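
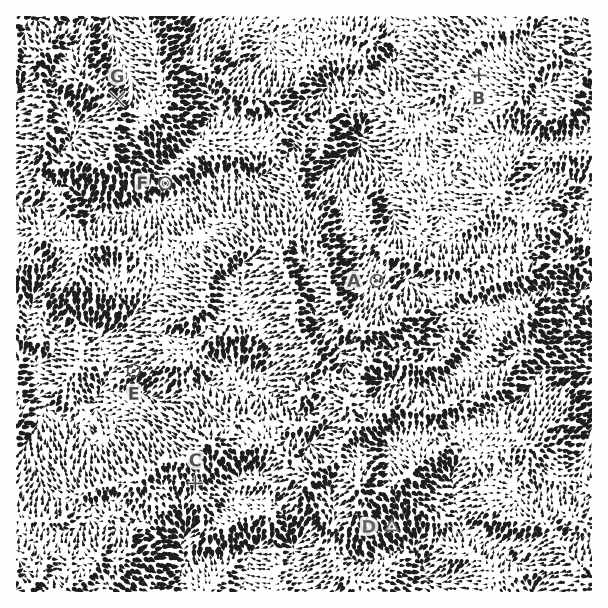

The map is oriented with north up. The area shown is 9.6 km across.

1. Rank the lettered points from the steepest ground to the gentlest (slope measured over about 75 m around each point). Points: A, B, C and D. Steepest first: D C A B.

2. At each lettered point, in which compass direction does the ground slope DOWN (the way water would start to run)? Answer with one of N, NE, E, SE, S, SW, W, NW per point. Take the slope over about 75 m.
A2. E SW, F S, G NE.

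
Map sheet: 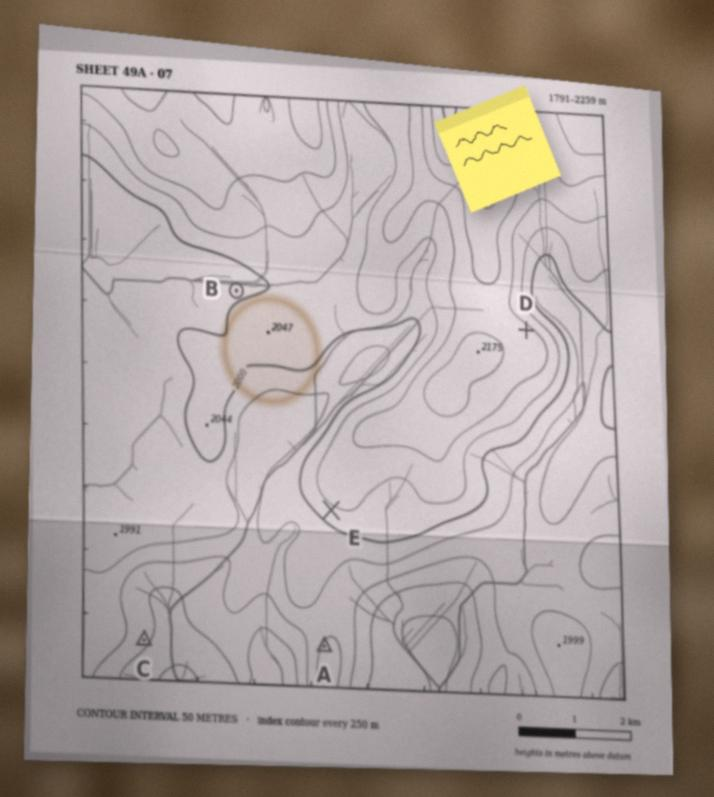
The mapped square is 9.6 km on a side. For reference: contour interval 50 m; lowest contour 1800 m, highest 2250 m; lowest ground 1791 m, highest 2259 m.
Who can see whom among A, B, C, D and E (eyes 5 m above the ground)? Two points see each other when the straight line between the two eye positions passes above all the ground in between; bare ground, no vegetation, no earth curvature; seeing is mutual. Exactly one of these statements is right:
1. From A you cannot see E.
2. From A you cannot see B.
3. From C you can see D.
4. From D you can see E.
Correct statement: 2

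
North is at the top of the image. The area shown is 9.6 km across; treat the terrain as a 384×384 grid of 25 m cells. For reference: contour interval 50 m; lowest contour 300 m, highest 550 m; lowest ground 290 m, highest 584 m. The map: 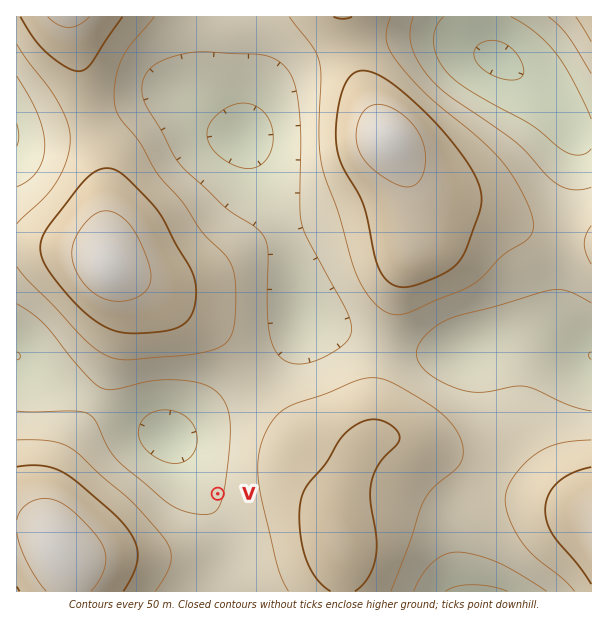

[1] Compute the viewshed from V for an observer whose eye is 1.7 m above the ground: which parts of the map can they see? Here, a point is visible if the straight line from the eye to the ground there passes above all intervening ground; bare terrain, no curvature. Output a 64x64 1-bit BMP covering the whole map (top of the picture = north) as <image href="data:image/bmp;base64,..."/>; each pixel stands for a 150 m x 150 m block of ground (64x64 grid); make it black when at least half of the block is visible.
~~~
<image width="64" height="64" href="data:image/bmp;base64,Qk0+AgAAAAAAAD4AAAAoAAAAQAAAAEAAAAABAAEAAAAAAAACAAATCwAAEwsAAAIAAAAAAAAA////AAAAAAAAAAAAAAAAAAAAAAAAAAAAAAAABgAAAAAAHwAPAAAAAAA/+A8AAAAAAH/8H4AAAAAA//wfgAAAAAH//D8AAAAAA//+fwAAAAAD///8AAAAAAf///gAAAAAB///+AAAAAAH//PwAAAAAAf/4/AAAAAAB//D8AAAAAAH/4PgAAAAAAP/h8AAAAAAAf/PgAAAAAAB//+AAAAAAAD//4AAAAAAAP//wAAAAAAAf//AAAAAAAB//8AAAAAAAH//wAAAAAAA///AAAAAAAD//4AAAAAAAP//gAAAAAAA//+AAAAAAAD//wAAAAAAAP/+AAAAAAAB//gAAAAAAAH/4AAAAAAAAf+AAAAAAAAA/gAAAAAAAAA8AAAAAAAAAAAAAAAAAAAAAAAAAAAAAAAAAAAAAAAAAAAAAAAAAAAAAAAAAAAAAAAAAAAAAAAAAAAAAAAAAAAAAAAAAAAAAAAAAAAAAAAAAAAAAAAAAAAAAAAAAAAAAAAAAAAAAAAAAAAAAA+AAAAAAAAAH8AAAAAAAAAfgAAAAAAAAB8AAAAAAAAAHAAAAAAAAAAYAAAAAAAAABAAAAAAAAAAAAAAAAAAAAAAAAAAAAAAAAAAAAAAAAAAAAAAAAAAAAAAAAAAAAAAAAAAAAAAAAAAAAAAAAAAAAAAAAAAAAAAAAAAAAAAAAAAAAAAAA=="/>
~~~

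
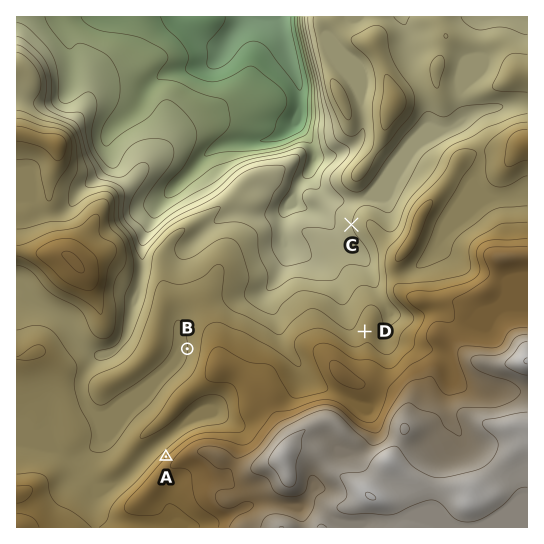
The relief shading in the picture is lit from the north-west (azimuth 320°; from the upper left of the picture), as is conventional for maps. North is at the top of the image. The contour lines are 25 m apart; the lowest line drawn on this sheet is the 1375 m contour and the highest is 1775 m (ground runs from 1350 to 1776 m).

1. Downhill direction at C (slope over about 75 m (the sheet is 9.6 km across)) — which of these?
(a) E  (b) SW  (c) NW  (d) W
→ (d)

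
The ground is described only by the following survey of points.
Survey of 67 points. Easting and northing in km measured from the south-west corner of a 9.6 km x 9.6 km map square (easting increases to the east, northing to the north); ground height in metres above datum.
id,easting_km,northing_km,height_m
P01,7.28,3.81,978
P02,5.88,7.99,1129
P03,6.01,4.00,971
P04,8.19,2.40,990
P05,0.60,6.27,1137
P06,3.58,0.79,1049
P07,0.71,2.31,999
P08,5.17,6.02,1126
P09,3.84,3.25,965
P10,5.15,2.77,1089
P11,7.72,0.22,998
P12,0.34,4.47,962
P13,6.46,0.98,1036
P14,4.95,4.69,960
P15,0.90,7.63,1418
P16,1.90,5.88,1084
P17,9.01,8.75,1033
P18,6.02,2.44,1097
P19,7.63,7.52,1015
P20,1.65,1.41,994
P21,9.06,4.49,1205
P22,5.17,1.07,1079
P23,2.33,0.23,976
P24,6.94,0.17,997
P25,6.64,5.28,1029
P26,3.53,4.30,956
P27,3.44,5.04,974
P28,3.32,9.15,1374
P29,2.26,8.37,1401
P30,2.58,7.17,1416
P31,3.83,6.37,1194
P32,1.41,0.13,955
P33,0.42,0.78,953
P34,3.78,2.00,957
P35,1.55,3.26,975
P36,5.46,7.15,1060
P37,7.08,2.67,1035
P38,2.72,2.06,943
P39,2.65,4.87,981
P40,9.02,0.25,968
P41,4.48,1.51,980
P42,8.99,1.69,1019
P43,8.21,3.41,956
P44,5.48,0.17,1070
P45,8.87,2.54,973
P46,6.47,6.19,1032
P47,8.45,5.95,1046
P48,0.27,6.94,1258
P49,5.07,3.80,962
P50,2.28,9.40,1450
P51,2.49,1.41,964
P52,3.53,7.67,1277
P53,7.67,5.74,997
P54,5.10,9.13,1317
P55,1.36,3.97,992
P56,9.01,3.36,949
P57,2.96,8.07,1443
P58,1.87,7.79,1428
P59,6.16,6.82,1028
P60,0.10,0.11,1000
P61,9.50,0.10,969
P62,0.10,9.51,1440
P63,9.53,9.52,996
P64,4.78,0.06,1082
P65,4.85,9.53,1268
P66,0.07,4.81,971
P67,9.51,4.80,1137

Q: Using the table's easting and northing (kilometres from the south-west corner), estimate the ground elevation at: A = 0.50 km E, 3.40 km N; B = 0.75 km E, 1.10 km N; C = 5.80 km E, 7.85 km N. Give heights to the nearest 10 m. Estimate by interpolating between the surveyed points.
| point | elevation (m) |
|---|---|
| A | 960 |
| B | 950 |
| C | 1150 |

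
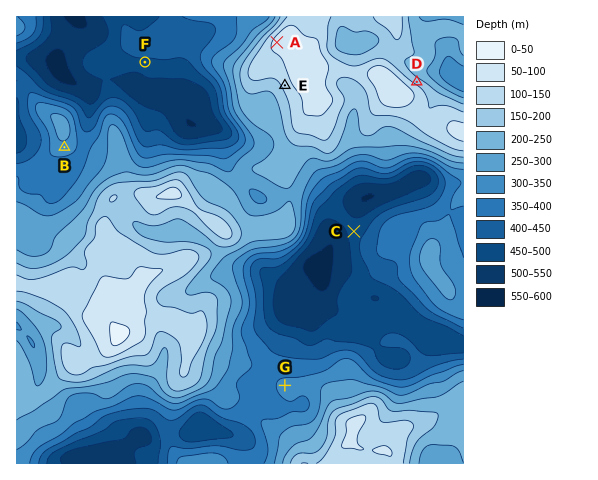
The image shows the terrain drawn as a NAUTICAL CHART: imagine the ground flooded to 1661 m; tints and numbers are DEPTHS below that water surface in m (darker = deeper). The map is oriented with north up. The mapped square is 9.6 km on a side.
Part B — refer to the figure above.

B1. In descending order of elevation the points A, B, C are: A B C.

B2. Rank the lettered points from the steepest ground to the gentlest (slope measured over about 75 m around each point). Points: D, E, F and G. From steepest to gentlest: D E F G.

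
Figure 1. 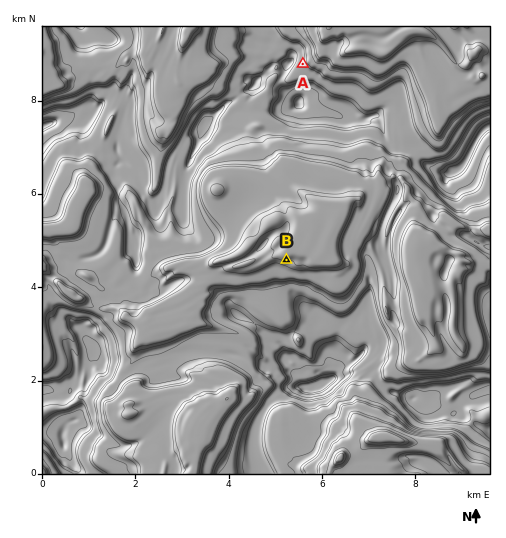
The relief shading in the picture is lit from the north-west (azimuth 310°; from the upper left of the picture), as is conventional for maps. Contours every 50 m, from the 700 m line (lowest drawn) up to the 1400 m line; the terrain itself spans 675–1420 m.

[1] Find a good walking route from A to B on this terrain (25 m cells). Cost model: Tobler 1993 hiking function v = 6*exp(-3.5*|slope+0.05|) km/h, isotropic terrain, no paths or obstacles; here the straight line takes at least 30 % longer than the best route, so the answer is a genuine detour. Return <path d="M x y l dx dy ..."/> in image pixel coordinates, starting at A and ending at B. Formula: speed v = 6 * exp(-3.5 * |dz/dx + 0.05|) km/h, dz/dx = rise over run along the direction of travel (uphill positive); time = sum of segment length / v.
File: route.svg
<path d="M303 64l-1 1-7 4-18 17-3 7 0 4-7 14 0 23-3 2-1 3 0 1 1 0 0 3 7 14-7 13 27 55 0 28-2 5-3 2"/>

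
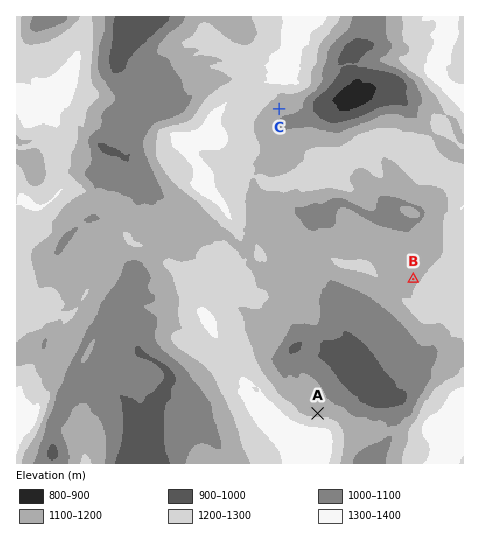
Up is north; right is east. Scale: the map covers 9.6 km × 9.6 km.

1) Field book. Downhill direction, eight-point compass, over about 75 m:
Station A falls N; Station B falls NW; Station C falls SE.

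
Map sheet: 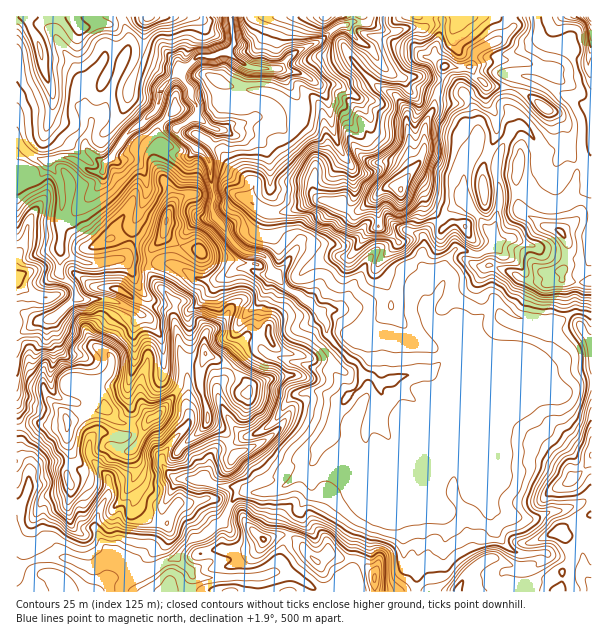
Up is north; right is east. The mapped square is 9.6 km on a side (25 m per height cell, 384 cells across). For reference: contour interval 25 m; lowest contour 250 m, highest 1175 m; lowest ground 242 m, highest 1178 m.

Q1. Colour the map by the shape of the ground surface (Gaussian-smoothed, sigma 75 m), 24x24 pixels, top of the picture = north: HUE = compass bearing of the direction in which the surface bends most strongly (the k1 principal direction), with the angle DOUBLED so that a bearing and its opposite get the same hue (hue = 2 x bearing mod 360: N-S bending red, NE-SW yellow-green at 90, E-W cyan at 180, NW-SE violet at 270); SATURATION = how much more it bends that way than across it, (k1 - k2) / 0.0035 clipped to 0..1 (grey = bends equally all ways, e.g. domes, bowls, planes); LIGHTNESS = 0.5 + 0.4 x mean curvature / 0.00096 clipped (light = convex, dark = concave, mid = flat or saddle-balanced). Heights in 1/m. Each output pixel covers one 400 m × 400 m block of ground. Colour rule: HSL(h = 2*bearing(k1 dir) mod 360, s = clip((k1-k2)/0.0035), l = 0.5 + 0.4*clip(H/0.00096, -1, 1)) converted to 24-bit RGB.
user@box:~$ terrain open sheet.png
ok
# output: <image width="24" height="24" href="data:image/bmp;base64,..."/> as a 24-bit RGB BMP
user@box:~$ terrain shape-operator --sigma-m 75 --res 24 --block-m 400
<image width="24" height="24" href="data:image/bmp;base64,Qk32BgAAAAAAADYAAAAoAAAAGAAAABgAAAABABgAAAAAAMAGAAATCwAAEwsAAAAAAAAAAAAAc2uOmbe0gpGooXykTWiQSp2Iyq+3XTOBv71FnGw2Qo5VnEhZp4JBSWpUstFlRs2xWkuITn+j3q/CjYJoZIaBY3ihxKGwglqMdI9cc249bEopSWk4Yko/mYxNJVUKf43knJLLx3jFYrZKTnKhy+DumrrefsHW6prVXFKCZoaDP4Rc7LnmwibZg2IoZ2Mjo3JtplJYSyc8uuaYdC6FmVVcRq+f3urDCikQE0oSl+uIzdLxcr7ds9JdlU1jXlQ9aT0yenVji25rg4duXXJGQZODmlfR49nykXGcZj+6p2jJ6OO7E1Nx16KocLaCrm7bv6riGKzdeux2bEFQkEdMl5VHclFLcmFjfHl2g4F5fHNwdZNze2V5dVaEzjx0SmwZc5c4JmFpqlCH8O7bJSOAwMFbptChD0UTLCoNuiUAGS8NRmAzY4BHf2VuiXh6eHd/foCEfoOCd3qGk4x5cXl7XmhvSnuG7dHlj328WyldX5NCweJ8jRqNtOW+XKYw8h21NG1oZ8Tc77/vMn1CS2tXWnZykIOCd3iBhH2CgIB8cnl8koR7dnt+aWZ5U3x1cquE1oWrcEO3nM3M0754JWlLlKVH53uSCWFF+7reH9mHfn0M+n7WQYihSnZrj4ZncoSAg3h9hIR+eHR+kpKAdHh+a3aHgJWTU3dqybVsUieDqM6NxmihoLzWLnjK39b146zvDc1olAqe6tfJLqp0l17YbW6WR2h5oHx6c3KKiYCEfnR8ipKCeXuBa396cINxY396mLhAJyWSwmzooKXM1NOMDSwxaa0t7BZNouhsEQ9A3e7h7dHvFyBvPsaWUXeCU6BXTXRQlXR3jHiVjJKDfHmAeXt+en5zcVxfNm80HJymR7nTzzc21ZhvIGXl4IiATQ2o2ZSfqOTuPr1nfDEj1kXekl/FXkW5iT9dg3eTboNaVIVhmIx/fW5yfH11dm5uZ2l4cVSjN7RRFhYw2Zys1vXedRp71zKabPo+7mibW44eiixwoeGONG1zmU9kojGTjaKpgHaCiaKbc22XeGxjjXR+h25vcYKZZmGWaMOgil4vCCsKTehxy1trZR8nIw0q3Pi5E7Nu7YDBHHZf2q+femi/ThZIaZNMkGhtqqSNb4p7h2mFgG14XIlum1pnfmQ8Q1AmZoofeNGpyc72LwA3w/8ppeb5VRbb1vXdki9hKFU98tfdO1d9awobQZJdeZdlfYVehKhwdGZ1ZXx8mFuLimtHe0JKr4bNqafVfInJ2eKqEBBaqesoOUQTMA8Rs91EQiEUwmguJbB1JNVZMQcVWdGWo2a12pKiK49wwKBKPWRCdGFHSW2jx8rueKPmh6TNzZKtUoyX1KaDFR41en/M4sLmPnqm3YfEY9S72fLthCvKTAAUVNJWNWxWQjQcbVoZ5lMjSe1NKCfD2oRxEXQcFaowSzkmeUonl8VEUZeY7ZOoMkBjQXJaX2+bzoOTJj9t9+/ULE0JMwAoqblQk5TfsDO8qFFto9HXaWzl5TwDMmoXK9WEndTobhFJh1DFoOHXhbHJrl6zOpI+3GDHa6BoMmpr06iTGSNU+PC279b1DABt2fLsMEWDfj+W0/jyssnovGL98M/8tu7WVL6kGxIv7PPRE3eYgYhldHdmfIhhba+HjzkrxatVFkdCd5FMQkXRlNCA1jA4AQ5Uwtm4SCyVa3K79PLXEyA9RS4LxNpk+tHUNnFvHS9M18F0hU7QYI2ThGprapNzfyhFk7dIOopJ2JNoC1VUv9GeteJpMwAjg/DSgFc7cmpFK11M6dGfVgZhZt+hWTFq9ePR5aDaKi1Zp1tNNaZ2oU2CmJZqX5B8Tlh+1MSnXm2crF+n6tUSAEMRwhYAAKZNXTENUpBAfoZoUXJQb5xBNC+6q0+pPD57wvi18ZCKIjA2bH9BR5Fkai02kt6VUGGWR0Ri3uW0OjZgYneM3725EnqW6v7NGwAzytm4i4+uiaG1b3u1S47FkHA5bjEiYeilTQ+B+97QPyBy0dyCLj1/1PfyzT9vWUB/XjqA1Oe2ST5iaJiCtbdnzXd/ADMYa5r/2OjzDk+0XEYAeg4QOw4VjnhAzPfeWRAUKhUJ9tpuRTffqe+8Sy58hG81lYu8Nl6SM6OcyHZluHRePVxOTmxG0LF7Xh9PNFUAFjMAiABC2byzBVg5CK6i1/ThfxhmUDqw2OLz1PfnUSlv5I6xTbmEUouBjmxvG3GxY9WpdDqFzc2shGq6Ui2g8cvIkKbbxODtXWL/sh/ono/Fu5fZgn/vCzsAEolywzMzVsYd1rtRMUFRiYZS3ZycQXuKR5JdD5jN"/>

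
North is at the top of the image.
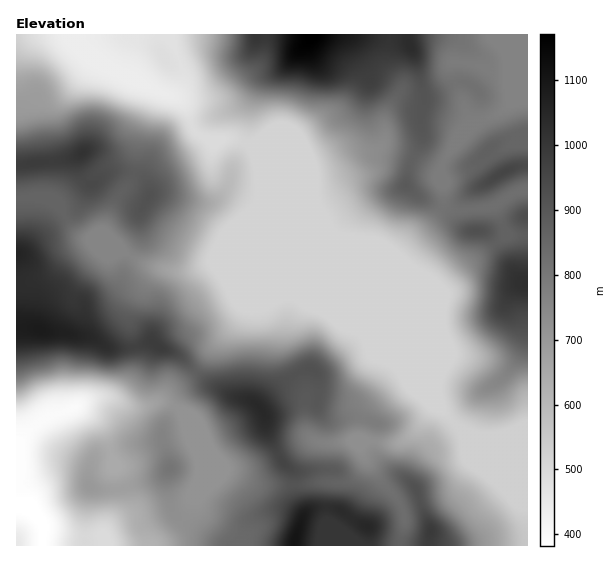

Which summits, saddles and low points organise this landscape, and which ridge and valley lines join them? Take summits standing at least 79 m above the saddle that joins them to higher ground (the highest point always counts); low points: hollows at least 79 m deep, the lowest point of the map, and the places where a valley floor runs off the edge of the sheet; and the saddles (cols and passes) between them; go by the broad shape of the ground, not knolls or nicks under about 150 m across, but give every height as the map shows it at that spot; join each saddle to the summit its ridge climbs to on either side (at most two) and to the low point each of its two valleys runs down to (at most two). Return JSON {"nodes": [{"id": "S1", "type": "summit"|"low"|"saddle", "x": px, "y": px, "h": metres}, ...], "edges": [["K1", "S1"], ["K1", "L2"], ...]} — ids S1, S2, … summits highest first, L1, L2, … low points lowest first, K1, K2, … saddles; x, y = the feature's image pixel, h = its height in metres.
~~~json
{"nodes": [
{"id": "S1", "type": "summit", "x": 313, "y": 36, "h": 1172},
{"id": "S2", "type": "summit", "x": 294, "y": 544, "h": 1107},
{"id": "S3", "type": "summit", "x": 39, "y": 329, "h": 1087},
{"id": "S4", "type": "summit", "x": 262, "y": 411, "h": 1044},
{"id": "S5", "type": "summit", "x": 526, "y": 284, "h": 1025},
{"id": "S6", "type": "summit", "x": 82, "y": 153, "h": 1014},
{"id": "S7", "type": "summit", "x": 430, "y": 532, "h": 990},
{"id": "S8", "type": "summit", "x": 505, "y": 172, "h": 957},
{"id": "L1", "type": "low", "x": 33, "y": 515, "h": 382},
{"id": "L2", "type": "low", "x": 73, "y": 40, "h": 438},
{"id": "K1", "type": "saddle", "x": 294, "y": 485, "h": 910},
{"id": "K2", "type": "saddle", "x": 195, "y": 371, "h": 873},
{"id": "K3", "type": "saddle", "x": 399, "y": 545, "h": 871},
{"id": "K4", "type": "saddle", "x": 65, "y": 217, "h": 861},
{"id": "K5", "type": "saddle", "x": 475, "y": 209, "h": 828},
{"id": "K6", "type": "saddle", "x": 442, "y": 209, "h": 815},
{"id": "K7", "type": "saddle", "x": 247, "y": 145, "h": 517}],
"edges": [["K1", "S2"], ["K1", "S4"], ["K1", "L1"], ["K1", "L2"], ["K2", "S3"], ["K2", "S4"], ["K2", "L1"], ["K2", "L2"], ["K3", "S2"], ["K3", "S7"], ["K3", "L2"], ["K4", "S3"], ["K4", "S6"], ["K4", "L2"], ["K5", "S5"], ["K5", "S8"], ["K5", "L2"], ["K6", "S1"], ["K6", "S5"], ["K6", "L2"], ["K7", "S1"], ["K7", "S6"], ["K7", "L2"]]}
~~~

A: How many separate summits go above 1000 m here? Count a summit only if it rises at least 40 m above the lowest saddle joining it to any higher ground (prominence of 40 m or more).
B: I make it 3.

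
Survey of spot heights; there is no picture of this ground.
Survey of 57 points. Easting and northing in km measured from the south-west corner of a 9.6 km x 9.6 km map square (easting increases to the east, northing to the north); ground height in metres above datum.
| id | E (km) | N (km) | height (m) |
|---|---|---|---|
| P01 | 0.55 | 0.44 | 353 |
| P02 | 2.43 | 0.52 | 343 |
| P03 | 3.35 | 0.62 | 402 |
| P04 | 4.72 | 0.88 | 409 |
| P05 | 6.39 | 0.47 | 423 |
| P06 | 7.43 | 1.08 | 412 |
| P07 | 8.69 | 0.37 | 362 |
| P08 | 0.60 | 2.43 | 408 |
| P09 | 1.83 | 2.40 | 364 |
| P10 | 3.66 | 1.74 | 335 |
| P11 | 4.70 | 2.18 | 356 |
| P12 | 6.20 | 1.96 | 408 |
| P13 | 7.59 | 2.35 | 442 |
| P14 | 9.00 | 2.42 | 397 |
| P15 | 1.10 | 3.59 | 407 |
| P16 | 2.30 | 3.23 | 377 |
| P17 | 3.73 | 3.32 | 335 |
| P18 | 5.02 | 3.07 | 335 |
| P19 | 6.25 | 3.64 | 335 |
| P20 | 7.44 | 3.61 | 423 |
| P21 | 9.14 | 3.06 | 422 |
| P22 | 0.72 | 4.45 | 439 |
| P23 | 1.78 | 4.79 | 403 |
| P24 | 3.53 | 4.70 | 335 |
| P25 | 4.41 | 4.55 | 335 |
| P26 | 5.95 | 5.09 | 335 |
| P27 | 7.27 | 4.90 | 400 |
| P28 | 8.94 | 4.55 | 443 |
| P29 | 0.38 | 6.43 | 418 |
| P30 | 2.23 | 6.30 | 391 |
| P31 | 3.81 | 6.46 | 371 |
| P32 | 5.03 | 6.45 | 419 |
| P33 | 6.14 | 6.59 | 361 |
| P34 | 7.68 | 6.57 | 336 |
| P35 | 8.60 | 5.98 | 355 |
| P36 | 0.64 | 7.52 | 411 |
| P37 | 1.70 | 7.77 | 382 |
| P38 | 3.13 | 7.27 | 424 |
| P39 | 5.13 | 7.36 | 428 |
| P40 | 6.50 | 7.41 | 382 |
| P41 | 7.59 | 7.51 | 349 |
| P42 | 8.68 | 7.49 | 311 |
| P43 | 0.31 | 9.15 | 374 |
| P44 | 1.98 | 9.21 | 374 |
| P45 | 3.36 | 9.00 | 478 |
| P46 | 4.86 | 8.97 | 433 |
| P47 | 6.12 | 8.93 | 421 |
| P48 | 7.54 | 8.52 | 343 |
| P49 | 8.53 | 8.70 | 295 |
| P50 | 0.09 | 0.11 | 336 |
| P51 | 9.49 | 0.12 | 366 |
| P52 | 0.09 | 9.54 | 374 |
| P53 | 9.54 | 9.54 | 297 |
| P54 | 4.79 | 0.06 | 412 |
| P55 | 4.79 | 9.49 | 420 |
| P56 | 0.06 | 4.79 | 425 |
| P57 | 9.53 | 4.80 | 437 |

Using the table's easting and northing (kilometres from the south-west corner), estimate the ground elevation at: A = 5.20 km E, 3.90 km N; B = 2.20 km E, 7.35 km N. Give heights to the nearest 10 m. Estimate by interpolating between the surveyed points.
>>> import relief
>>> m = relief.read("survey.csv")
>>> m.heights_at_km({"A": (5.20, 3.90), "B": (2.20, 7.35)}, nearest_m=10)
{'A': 330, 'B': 400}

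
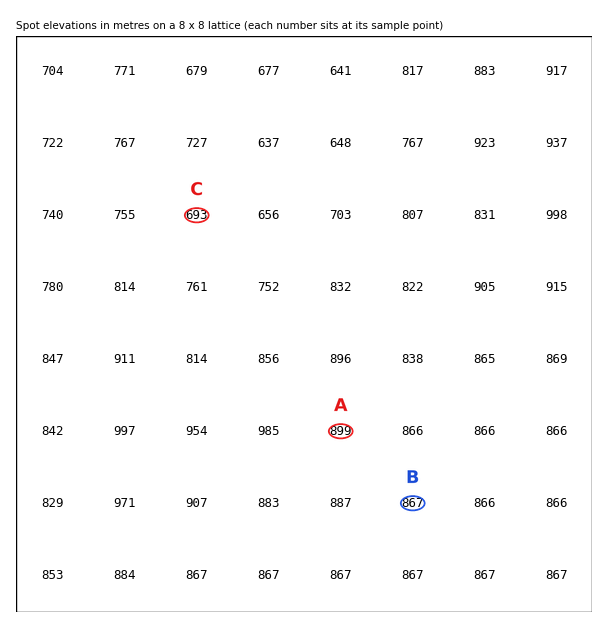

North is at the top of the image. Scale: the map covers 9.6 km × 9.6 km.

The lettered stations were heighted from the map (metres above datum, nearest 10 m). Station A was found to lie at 900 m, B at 870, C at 690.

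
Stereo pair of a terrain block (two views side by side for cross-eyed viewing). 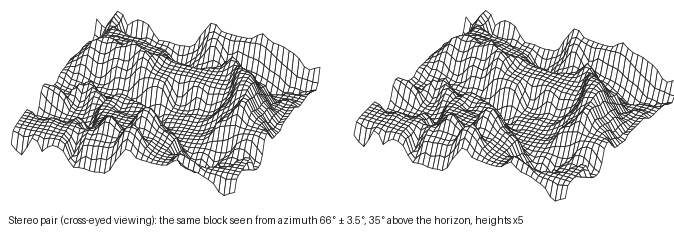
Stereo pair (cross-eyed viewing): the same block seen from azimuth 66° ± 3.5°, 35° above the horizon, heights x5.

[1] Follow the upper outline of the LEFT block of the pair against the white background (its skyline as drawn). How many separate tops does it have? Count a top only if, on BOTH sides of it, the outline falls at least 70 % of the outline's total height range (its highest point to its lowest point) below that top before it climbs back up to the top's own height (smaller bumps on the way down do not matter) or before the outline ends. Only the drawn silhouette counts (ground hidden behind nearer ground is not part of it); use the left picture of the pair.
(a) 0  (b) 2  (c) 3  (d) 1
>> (a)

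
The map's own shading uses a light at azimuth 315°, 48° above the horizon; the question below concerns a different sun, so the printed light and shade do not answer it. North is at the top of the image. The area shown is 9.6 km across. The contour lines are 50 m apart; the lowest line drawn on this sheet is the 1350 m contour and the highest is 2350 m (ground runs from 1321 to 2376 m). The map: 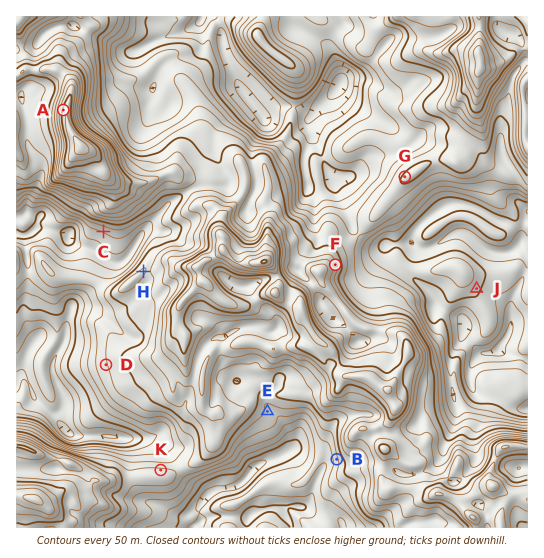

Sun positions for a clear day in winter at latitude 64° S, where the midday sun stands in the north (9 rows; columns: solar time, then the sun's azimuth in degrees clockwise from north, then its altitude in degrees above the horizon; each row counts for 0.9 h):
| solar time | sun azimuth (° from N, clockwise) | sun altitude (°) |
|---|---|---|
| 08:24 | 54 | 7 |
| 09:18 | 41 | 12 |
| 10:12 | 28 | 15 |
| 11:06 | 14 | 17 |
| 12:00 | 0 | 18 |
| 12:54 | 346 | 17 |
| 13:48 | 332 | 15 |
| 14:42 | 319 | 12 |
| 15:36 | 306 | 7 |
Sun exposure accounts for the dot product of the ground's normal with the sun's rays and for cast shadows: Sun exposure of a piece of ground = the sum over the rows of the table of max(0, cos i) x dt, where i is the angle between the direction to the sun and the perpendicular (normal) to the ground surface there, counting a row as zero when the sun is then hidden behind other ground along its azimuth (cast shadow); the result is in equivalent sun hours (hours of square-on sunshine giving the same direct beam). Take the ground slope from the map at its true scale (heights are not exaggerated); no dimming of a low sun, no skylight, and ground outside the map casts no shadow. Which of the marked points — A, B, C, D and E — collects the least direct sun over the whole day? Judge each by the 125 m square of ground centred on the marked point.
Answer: C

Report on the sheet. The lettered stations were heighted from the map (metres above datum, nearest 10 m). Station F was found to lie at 1820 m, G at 1760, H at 1800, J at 1510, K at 1710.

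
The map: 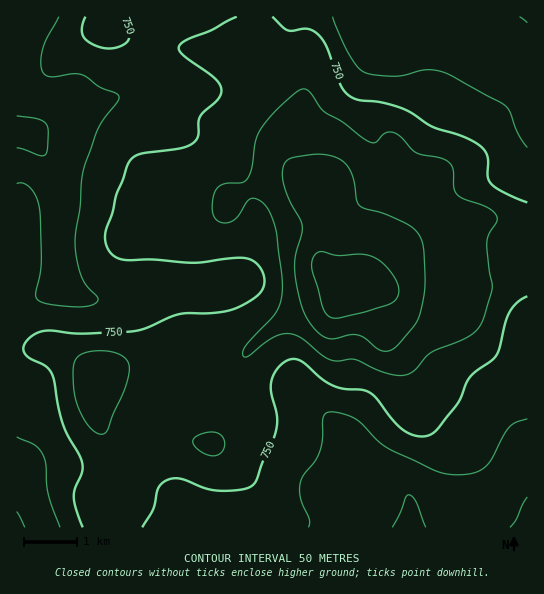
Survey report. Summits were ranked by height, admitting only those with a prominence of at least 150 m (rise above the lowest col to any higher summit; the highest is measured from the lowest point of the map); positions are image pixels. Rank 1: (350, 282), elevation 929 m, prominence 298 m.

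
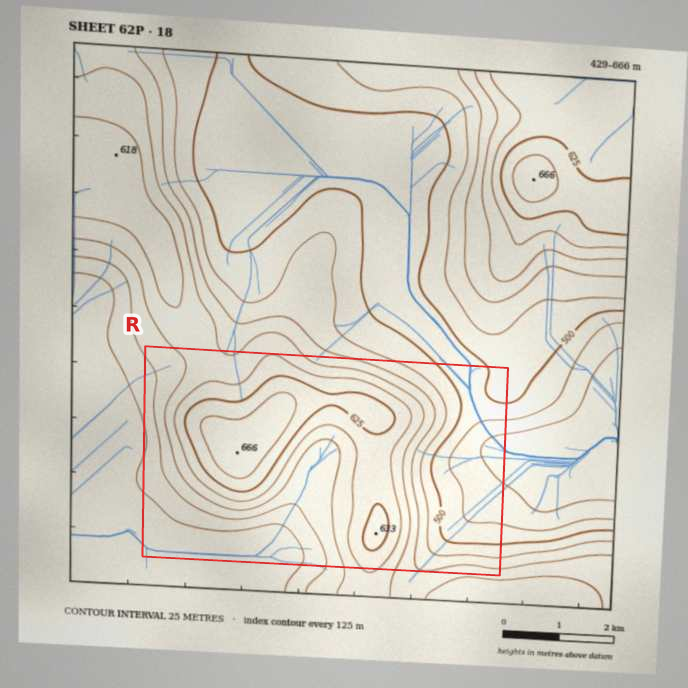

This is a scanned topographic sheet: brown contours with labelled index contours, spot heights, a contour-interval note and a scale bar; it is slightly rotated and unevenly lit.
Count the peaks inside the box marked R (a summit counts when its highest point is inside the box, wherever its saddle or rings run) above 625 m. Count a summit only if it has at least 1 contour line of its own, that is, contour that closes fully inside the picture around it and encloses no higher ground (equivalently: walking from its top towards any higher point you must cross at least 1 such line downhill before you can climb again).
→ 2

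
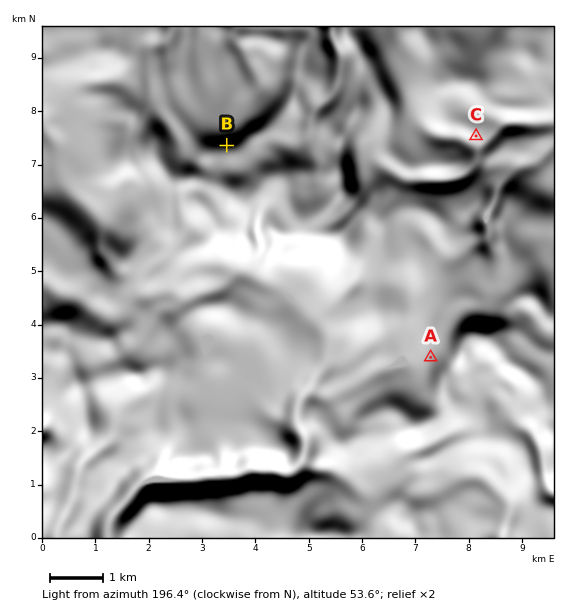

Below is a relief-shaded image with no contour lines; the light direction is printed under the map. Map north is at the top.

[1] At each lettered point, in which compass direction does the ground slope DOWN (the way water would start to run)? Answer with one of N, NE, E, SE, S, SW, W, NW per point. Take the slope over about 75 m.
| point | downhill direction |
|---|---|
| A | W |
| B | N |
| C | SE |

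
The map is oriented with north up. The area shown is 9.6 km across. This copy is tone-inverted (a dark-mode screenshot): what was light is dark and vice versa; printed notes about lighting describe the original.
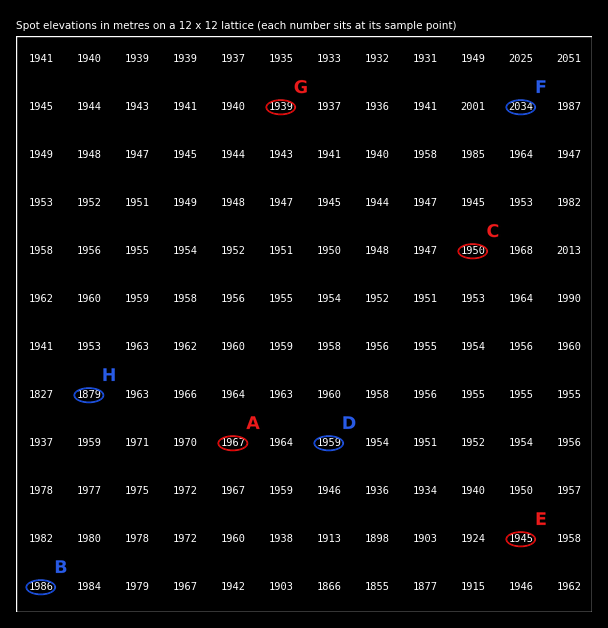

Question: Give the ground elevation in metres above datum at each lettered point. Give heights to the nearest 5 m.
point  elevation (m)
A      1965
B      1985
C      1950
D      1960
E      1945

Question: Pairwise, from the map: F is above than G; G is above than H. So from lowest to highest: H G F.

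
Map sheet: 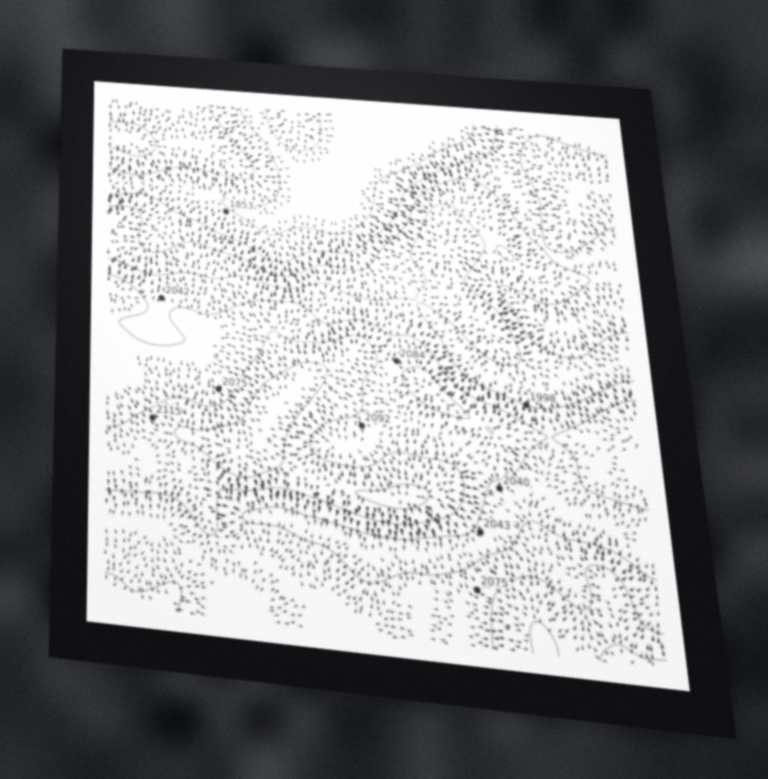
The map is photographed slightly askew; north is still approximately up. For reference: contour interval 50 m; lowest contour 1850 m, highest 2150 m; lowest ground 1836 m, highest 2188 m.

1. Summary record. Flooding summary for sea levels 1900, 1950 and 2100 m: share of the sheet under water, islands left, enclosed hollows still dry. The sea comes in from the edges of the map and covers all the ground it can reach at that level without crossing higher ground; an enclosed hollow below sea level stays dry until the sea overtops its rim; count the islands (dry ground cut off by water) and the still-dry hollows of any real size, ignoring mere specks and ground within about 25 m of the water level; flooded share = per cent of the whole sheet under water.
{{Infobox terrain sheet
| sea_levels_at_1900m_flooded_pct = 14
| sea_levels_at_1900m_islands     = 0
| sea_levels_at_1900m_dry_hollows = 0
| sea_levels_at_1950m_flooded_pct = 25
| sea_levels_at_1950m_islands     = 0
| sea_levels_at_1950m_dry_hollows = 0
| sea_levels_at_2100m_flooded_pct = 83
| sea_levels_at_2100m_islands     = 0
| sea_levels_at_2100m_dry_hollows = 0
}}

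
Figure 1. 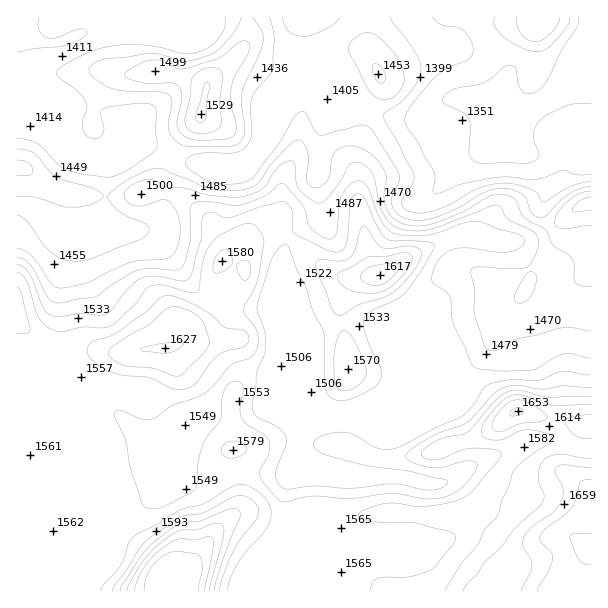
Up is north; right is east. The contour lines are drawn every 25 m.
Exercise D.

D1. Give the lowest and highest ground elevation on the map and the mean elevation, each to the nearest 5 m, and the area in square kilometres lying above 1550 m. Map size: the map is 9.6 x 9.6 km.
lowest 1340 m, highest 1725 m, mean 1505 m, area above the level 32.5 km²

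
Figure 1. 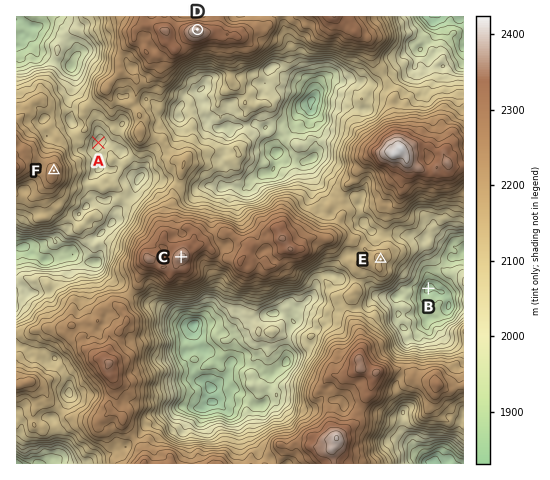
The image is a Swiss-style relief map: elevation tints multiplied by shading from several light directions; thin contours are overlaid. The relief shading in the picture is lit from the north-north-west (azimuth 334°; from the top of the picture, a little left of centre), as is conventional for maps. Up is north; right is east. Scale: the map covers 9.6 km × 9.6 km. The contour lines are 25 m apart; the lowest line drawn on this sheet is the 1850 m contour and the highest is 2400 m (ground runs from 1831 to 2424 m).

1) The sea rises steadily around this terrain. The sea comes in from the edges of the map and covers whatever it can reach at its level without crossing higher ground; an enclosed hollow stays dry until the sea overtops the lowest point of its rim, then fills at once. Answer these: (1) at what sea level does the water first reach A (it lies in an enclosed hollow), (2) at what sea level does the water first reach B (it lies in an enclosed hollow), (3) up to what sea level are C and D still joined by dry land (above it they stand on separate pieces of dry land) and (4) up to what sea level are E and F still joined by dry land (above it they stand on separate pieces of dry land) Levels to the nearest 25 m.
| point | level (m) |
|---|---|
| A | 2050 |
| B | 1950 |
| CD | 2125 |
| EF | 2100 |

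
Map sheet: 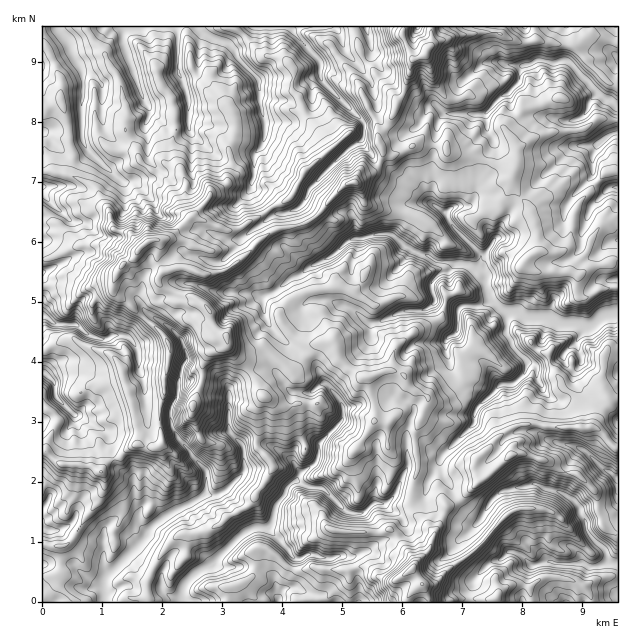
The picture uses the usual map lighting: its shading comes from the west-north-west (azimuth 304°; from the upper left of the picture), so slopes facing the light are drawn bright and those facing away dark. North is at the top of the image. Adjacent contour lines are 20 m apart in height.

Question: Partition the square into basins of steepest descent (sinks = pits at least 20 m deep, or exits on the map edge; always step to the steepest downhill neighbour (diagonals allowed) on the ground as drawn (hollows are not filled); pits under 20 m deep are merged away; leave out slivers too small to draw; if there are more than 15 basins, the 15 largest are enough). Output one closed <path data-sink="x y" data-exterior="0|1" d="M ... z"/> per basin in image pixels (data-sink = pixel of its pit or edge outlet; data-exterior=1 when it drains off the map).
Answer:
<path data-sink="617 313" data-exterior="1" d="M427 143l-9 0-23 12-7 0-5-3-3 13-7 7-11 2-7 8-11 3-30 33-10 6-26 4-9 5-39 35-24 7-19-7-11 0-13 4-5 8 6 8 18 8 11 2 12 7 7 10 2 15 6 5 4 0 4 11 13 8 22-2 9 4 18 15 3 0 26-29 15-1 6 20 7 7 15 9 9 0 12-6 12 0 8 3 10 16 15 7 0 6-12 29 0 21 2 15-6 18-1 18 3 9 14 12 6 9 12-23 0-4 14-7 20-20-4-8 0-10 24-26 18-11 9-1 36 4 27 0 4-2 8-17 6-6 0-4-8-17 3-9 0-15 5-8 10-1 0-61-16 0-16 10-5 0-3-4 0-18-3-2-39-2-13-6 3-7 12-9-1-21-9-24-15-19 0-14-7-5-25-7-8-5-22-1-4-3-2-5z"/><path data-sink="182 601" data-exterior="1" d="M334 341l-15 1-26 29-3 0-22-18-11-1-16 2-9-6-2 1 18 17 16 31-6 9-2 41 16 15 1 6-25 38-21 10-9 10-12 6-28 4-13 13-18 33 2 20 78 0 1-13 4-3 15-5 7-7 2-9 0-15 3-2 10 3 17 15 10 4 14-2 39 2 1 27 2 5 54 0 5-10 11-9-10-12 0-3 6-9 11-9 5-18-20-19-3-15 7-30-2-15 0-21 12-29 0-6-15-7-6-7-13 17 0 17-6 7-11-2-2-2 0-14-6-27-17-8-12-10z"/><path data-sink="127 27" data-exterior="1" d="M232 26l-146 1 6 12 13 15 6 15 9 13 3 18 3 5-2 24 12 21 4 10 11 10 7 3 10 10 4 12 6 7 2 8 9 7-3 6-13 13-14 5 1 5-2 15 6 11 12-4 11 0 19 7 24-7 39-35 9-5 21-2 15-8 30-33 11-3 4-6 14-4 7-7 2-8 0-9-4-7 0-5-4-2-12 0-10-3-21 18-9-14-16-18-8-20-7-9 3-18-4-7-9-5-19-4-20-20z"/><path data-sink="104 592" data-exterior="0" d="M226 338l-19 17-3 6-2 20-8 24-7 3-11 2-16-7-1 24 3 17-5 4-21-4-11 6-4 6-12 5-5 5 0 26-30 46-7 7-7 2 0 26-8 3-10 1 1 25 105 0-1-20 3-8 15-25 13-13 28-4 46-30 21-34-1-6-16-15 2-41 6-9-16-31-18-17z"/><path data-sink="617 106" data-exterior="1" d="M493 32l-35 3-19 6-6 3-7 7-1 3-13 6-8 34-6 6-2 9-9 18-9 9 0 5 7 13 10 1 23-12 9 0 18 3 2 5 4 3 22 1 8 5 25 7 6 5 4-7 2-17 20-12 19-5 26-1 13-11 22 1 0-35-8-2-17-15-16-21-35-6-22 1z"/><path data-sink="608 562" data-exterior="0" d="M524 454l-13 1-32 25-19 20-14 7 0 4-11 20-6 19-11 9-6 9 18 34 64 0 4-8 11-8 8-2 13 3 9-7 9-4 23 4 10 6 5 0 19-10 13 0 0-42-16-9-6-33-18-18-15-2-19-12z"/><path data-sink="64 36" data-exterior="0" d="M85 26l-43 1 0 18 6 4 14 32-2 16 9 32 0 15 5 9-5 22 8 3 19 11 14 24 1 10 4 7 13 3 14 13 9-6 16-1 6-3 13-13 3-6-9-7-2-8-6-7-4-12-10-10-7-3-11-10-4-10-12-21 2-24-3-5-3-18-9-13-6-15-13-15z"/><path data-sink="259 27" data-exterior="1" d="M353 26l-121 1 10 7 20 20 19 4 9 5 4 7-3 18 7 9 8 20 16 18 9 14 21-18 27 5 8-9 11-24-2-4-32-38z"/><path data-sink="44 373" data-exterior="0" d="M73 338l-31 13 0 57 10 4 5 6 0 6-11 20 0 7 15 13 30 2 10 6 8-11 12-5 4-6 13-6 2-9-5-23-13-45-6-9-7-5-26-7z"/><path data-sink="43 316" data-exterior="1" d="M113 281l-13 1-17 8-7 0-14-4-19 1-1 62 4 1 9-6 18-6 10 8 30 10 9 11 2 15 8 18 8 35-2 9 19 4 5-4-3-17 0-18 6-16 0-18 5-17 0-13-12-16-44-37z"/><path data-sink="599 144" data-exterior="0" d="M608 119l-12 0-7 7-12 5-20 0-15 3-24 14 0 9-6 24 2 8 17 22 6 18 1 23 22 0 8-6 5-29 7-16 25-28 13-2 0-50z"/><path data-sink="617 478" data-exterior="1" d="M536 424l-18 1-18 11-23 23-1 13 2 6 3 2 4-2 20-18 10-6 9 0 20 6 19 12 15 2 19 21 5 30 3 3 12 5 1-85-4 0-8-12-10-8-33 0z"/><path data-sink="43 187" data-exterior="1" d="M55 172l-13 0 0 39 34 33 27 1 15 11 6 8 7-4 10-14-13-13-10-1-6-4-2-15-14-24-19-11z"/><path data-sink="43 529" data-exterior="1" d="M46 450l-4 1 0 93 20 2 12-8 12-21 13-16 6-14 0-9-4-6-10-6-30-2z"/><path data-sink="278 601" data-exterior="1" d="M263 548l-7 2 0 15-2 9-7 7-15 5-4 3 1 13 122-1-2-31-32-2-21 2-10-4-12-12z"/>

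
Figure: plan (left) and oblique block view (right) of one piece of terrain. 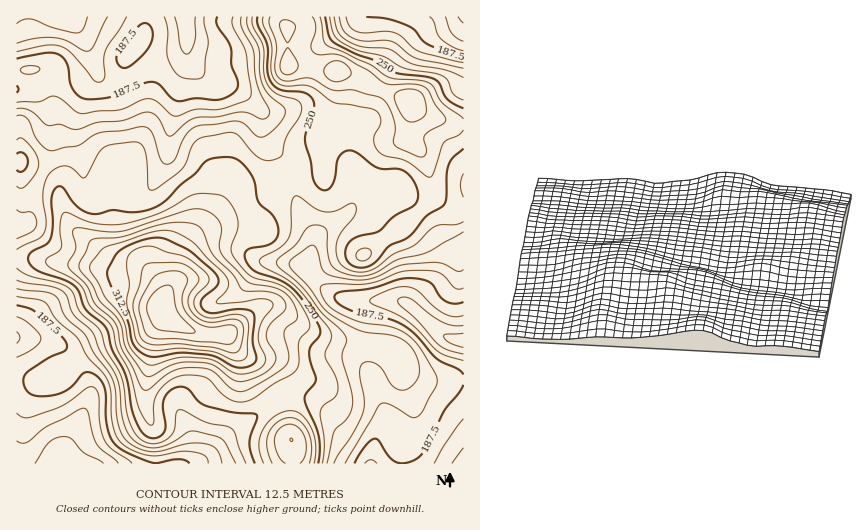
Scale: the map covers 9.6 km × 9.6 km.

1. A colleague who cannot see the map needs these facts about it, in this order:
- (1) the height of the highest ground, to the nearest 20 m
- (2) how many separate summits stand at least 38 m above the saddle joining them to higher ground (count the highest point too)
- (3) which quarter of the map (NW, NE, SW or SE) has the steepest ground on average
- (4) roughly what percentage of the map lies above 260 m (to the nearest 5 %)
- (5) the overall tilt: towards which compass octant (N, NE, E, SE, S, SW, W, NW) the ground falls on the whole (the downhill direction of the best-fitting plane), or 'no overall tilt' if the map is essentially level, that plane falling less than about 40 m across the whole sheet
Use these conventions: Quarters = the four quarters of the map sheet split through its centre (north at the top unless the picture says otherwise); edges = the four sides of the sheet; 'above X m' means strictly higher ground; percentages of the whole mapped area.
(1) The highest point reaches roughly 380 m.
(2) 3 summits rise at least 38 m above their surroundings.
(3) Slopes are steepest in the south-west quarter.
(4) About 25 % of the map lies above 260 m.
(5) No overall tilt - high and low ground are spread across the sheet.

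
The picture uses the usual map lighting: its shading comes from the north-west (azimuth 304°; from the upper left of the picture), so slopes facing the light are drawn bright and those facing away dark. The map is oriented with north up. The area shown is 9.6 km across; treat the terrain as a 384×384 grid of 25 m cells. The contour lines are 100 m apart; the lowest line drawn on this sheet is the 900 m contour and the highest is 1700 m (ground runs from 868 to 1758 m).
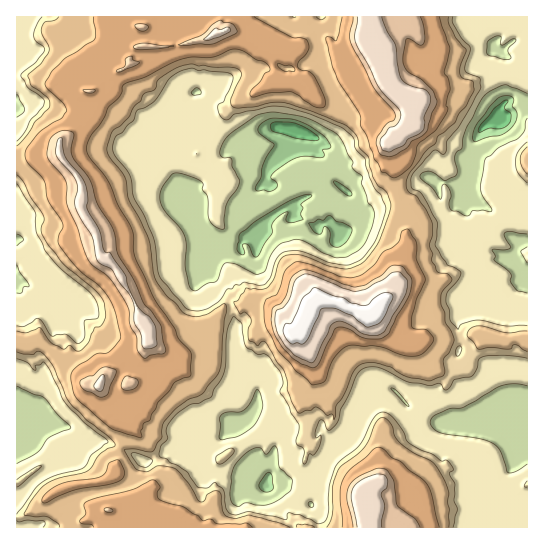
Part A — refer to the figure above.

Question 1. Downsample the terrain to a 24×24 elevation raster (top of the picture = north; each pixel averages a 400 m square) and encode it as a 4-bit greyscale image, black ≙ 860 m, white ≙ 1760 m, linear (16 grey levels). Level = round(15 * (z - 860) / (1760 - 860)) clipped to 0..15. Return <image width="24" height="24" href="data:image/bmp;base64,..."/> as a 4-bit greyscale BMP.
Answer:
<image width="24" height="24" href="data:image/bmp;base64,Qk2WAQAAAAAAAHYAAAAoAAAAGAAAABgAAAABAAQAAAAAACABAAATCwAAEwsAABAAAAAAAAAAAAAAABEREQAiIiIAMzMzAERERABVVVUAZmZmAHd3dwCIiIgAmZmZAKqqqgC7u7sAzMzMAN3d3QDu7u4A////AGeJqqqYd2ZqzLllVWmJmph3M0VrzKllVVZ4mIdVMjVZu5hlVTVWh2VVVFZWmXZVQzNWiYVURVZlZ1RDMzNpqpdVRFd1VlVDM0WLu6h2VWiHVVZVQ1aKuqqHVXqnZ4hmVXd3m8qHV725mah3d2ZWi8iHaN/M7JhnZlVVnJdWeL7u7qhVVUVYu4U1Zp3KvLhlVFaLyWUzM3hliqdVQ1esuWUzIjQiSJdVVFisqFM0MiIiN4ZVVWm8llM1MiIyR3UzVYrLhlRFQiMzaXRDVpu5ZVVUMiIki6ZDRnq5dVVVMhE2nMliI1eah1VWZUaIq9uEEliqqHVVeZqJrMuGRGiqqpdmeZmKvLqFVVeJqqqqmqmKzLqFRFeIqqqrqYiKzLp1VQ=="/>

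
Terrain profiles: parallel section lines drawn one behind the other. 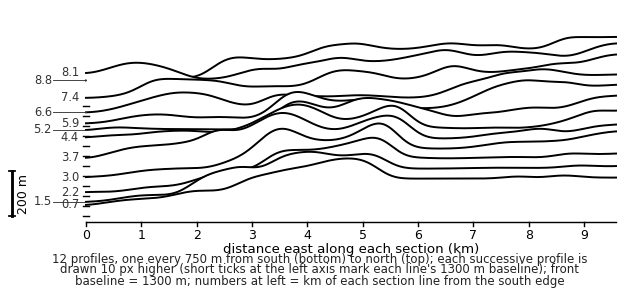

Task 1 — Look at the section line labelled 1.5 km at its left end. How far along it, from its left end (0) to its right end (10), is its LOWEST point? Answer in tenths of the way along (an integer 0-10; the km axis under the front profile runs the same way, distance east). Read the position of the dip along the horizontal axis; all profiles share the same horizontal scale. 0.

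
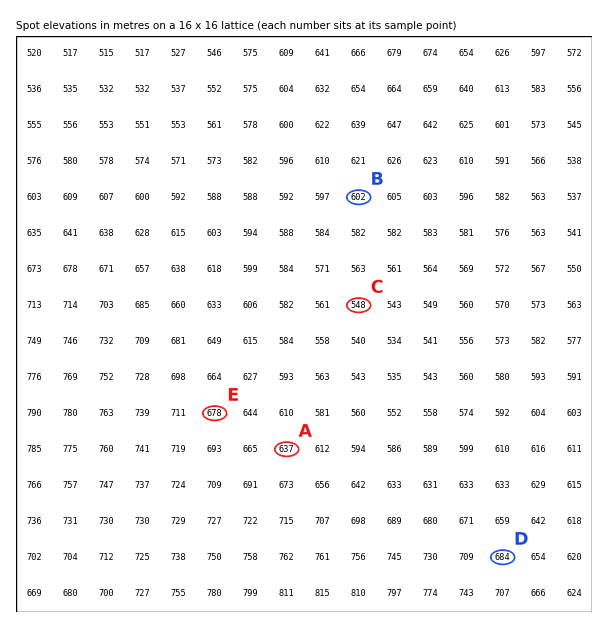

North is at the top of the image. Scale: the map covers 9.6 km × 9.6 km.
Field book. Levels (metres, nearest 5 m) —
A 635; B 600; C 550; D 685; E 680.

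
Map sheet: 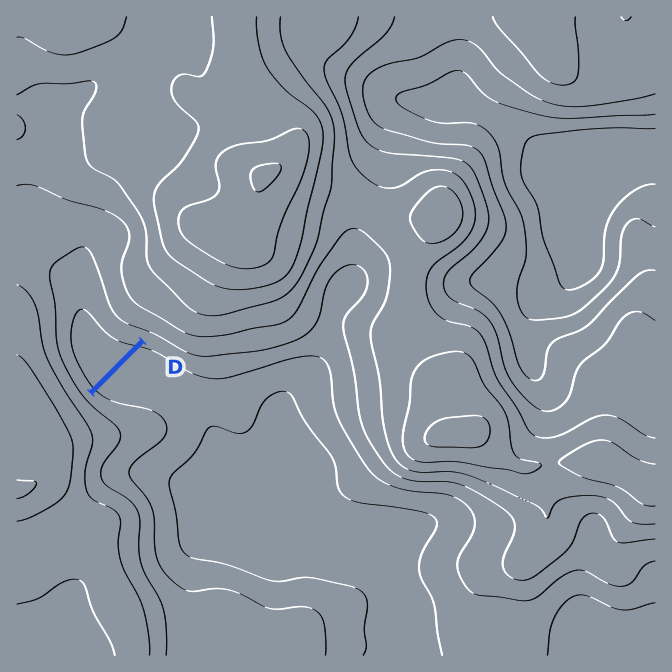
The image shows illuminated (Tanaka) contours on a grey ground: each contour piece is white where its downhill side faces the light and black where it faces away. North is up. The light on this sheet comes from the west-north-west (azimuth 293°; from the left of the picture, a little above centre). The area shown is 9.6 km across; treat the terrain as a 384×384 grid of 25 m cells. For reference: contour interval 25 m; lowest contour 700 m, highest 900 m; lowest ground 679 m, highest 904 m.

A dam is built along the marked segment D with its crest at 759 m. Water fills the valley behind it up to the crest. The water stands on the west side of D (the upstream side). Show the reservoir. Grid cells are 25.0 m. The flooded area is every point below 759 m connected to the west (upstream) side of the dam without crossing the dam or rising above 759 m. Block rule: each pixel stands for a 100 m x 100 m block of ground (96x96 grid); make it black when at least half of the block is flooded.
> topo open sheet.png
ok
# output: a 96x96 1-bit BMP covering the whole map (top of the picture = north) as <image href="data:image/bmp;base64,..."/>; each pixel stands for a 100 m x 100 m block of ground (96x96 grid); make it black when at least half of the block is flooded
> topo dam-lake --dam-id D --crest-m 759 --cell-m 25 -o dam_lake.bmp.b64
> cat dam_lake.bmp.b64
<image width="96" height="96" href="data:image/bmp;base64,Qk2+BAAAAAAAAD4AAAAoAAAAYAAAAGAAAAABAAEAAAAAAIAEAAATCwAAEwsAAAIAAAAAAAAA////AAAAAAAAAAAAAAAAAAAAAAAAAAAAAAAAAAAAAAAAAAAAAAAAAAAAAAAAAAAAAAAAAAAAAAAAAAAAAAAAAAAAAAAAAAAAAAAAAAAAAAAAAAAAAAAAAAAAAAAAAAAAAAAAAAAAAAAAAAAAAAAAAAAAAAAAAAAAAAAAAAAAAAAAAAAAAAAAAAAAAAAAAAAAAAAAAAAAAAAAAAAAAAAAAAAAAAAAAAAAAAAAAAAAAAAAAAAAAAAAAAAAAAAAAAAAAAAAAAAAAAAAAAAAAAAAAAAAAAAAAAAAAAAAAAAAAAAAAAAAAAAAAAAAAAAAAAAAAAAAAAAAAAAAAAAAAAAAAAAAAAAAAAAAAAAAAAAAAAAAAAAAAAAAAAAAAAAAAAAAAAAAAAAAAAAAAAAAAAAAAAAAAAAAAAAAAAAAAAAAAAAAAAAAAAAAAAAAAAAAAAAAAAAAAAAAAAAAAAAAAAAAAAAAAAAAAAAAAAAAAAAAAAAAAAAAAAAAAAAAAAAAAAAAAAAAAAAAAAAAAAAAAAAAAAAAAAAAAAAAAAAAAAAAAAAAAAAAAAAAAAAAAAAAAAAAAAAAAAAAAAAAAAAAAAAAAAAAAAAAAAAAAAAAAAAAAAAAAAAAAAAAAAAAAAAAAAAAAAAAAAAAAAAAMAAAAAAAAAAAAAAAOAAAAAAAAAAAAAAAfAAAAAAAAAAAAAAAfgAAAAAAAAAAAAAA/wAAAAAAAAAAAAAA/4AAAAAAAAAAAAAB/8AAAAAAAAAAAAAB/8AAAAAAAAAAAAAB/gAAAAAAAAAAAAAB/AAAAAAAAAAAAAAB+AAAAAAAAAAAAAAA+AAAAAAAAAAAAAAA8AAAAAAAAAAAAAAA8AAAAAAAAAAAAAAA4AAAAAAAAAAAAAAAQAAAAAAAAAAAAAAAAAAAAAAAAAAAAAAAAAAAAAAAAAAAAAAAAAAAAAAAAAAAAAAAAAAAAAAAAAAAAAAAAAAAAAAAAAAAAAAAAAAAAAAAAAAAAAAAAAAAAAAAAAAAAAAAAAAAAAAAAAAAAAAAAAAAAAAAAAAAAAAAAAAAAAAAAAAAAAAAAAAAAAAAAAAAAAAAAAAAAAAAAAAAAAAAAAAAAAAAAAAAAAAAAAAAAAAAAAAAAAAAAAAAAAAAAAAAAAAAAAAAAAAAAAAAAAAAAAAAAAAAAAAAAAAAAAAAAAAAAAAAAAAAAAAAAAAAAAAAAAAAAAAAAAAAAAAAAAAAAAAAAAAAAAAAAAAAAAAAAAAAAAAAAAAAAAAAAAAAAAAAAAAAAAAAAAAAAAAAAAAAAAAAAAAAAAAAAAAAAAAAAAAAAAAAAAAAAAAAAAAAAAAAAAAAAAAAAAAAAAAAAAAAAAAAAAAAAAAAAAAAAAAAAAAAAAAAAAAAAAAAAAAAAAAAAAAAAAAAAAAAAAAAAAAAAAAAAAAAAAAAAAAAAAAAAAAAAAAAAAAAAAAAAAAAAAAAAAAAAAAAAAAAAAAAAAAAAAAAAAAAAAAAAAAAAAAAAAAAAAAAAAAAAAAAAAAAAAAAAAAAAAAAAAAAAAAAAAA="/>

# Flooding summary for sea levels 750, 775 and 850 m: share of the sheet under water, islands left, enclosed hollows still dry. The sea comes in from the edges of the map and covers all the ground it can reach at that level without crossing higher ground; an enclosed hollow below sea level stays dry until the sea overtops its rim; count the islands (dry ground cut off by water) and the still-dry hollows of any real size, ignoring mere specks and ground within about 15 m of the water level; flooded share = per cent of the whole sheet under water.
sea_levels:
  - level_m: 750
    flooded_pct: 32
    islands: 0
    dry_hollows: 0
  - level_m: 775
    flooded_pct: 48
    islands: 0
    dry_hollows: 0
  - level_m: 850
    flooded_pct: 91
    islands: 0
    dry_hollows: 0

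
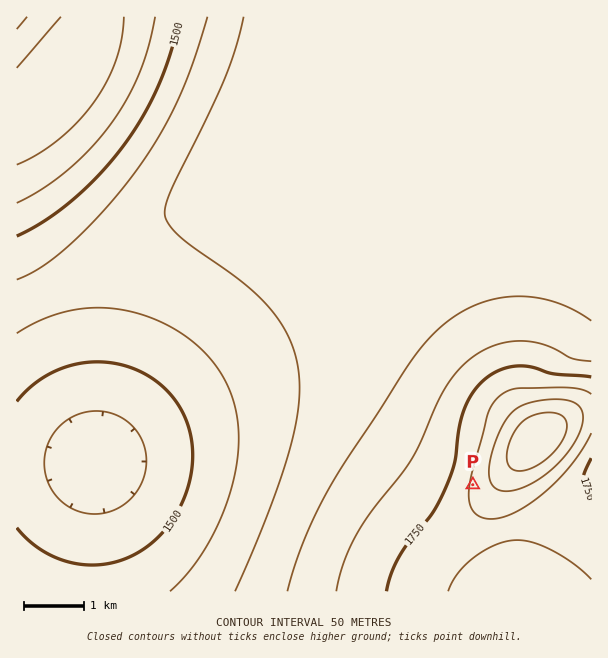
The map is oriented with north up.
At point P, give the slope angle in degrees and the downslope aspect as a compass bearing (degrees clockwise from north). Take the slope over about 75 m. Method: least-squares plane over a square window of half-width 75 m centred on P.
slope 8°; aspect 275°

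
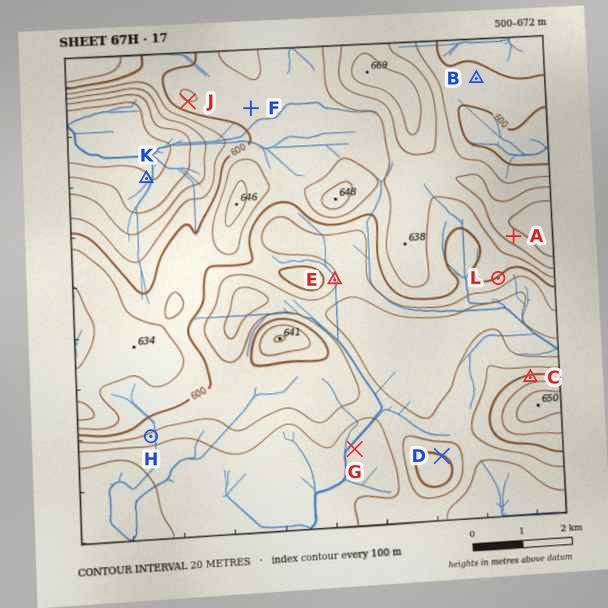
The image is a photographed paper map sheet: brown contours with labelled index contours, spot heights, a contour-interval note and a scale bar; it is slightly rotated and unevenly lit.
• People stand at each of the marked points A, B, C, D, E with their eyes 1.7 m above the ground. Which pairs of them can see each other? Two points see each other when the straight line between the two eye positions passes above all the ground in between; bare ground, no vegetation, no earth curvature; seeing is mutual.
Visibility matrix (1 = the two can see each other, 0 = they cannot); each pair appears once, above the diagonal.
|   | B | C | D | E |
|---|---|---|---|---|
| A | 0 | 1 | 1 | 0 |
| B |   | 0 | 0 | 0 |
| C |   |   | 0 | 1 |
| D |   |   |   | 1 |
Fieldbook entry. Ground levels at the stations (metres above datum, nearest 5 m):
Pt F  610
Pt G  550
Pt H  575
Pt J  620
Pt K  520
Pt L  600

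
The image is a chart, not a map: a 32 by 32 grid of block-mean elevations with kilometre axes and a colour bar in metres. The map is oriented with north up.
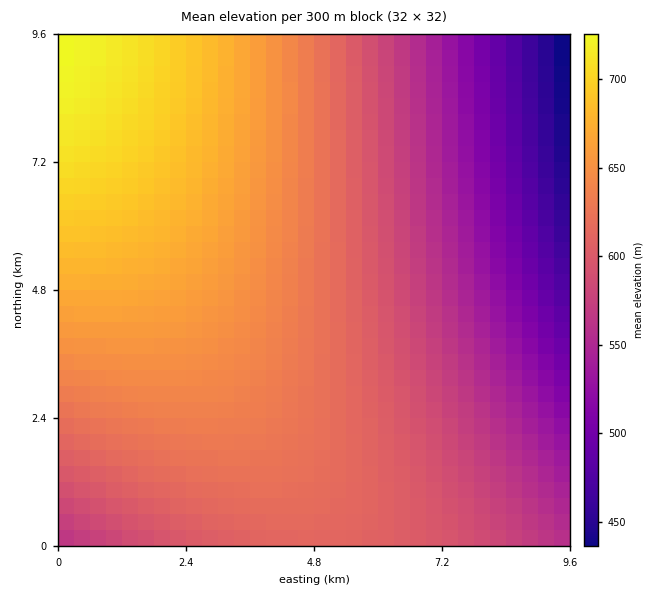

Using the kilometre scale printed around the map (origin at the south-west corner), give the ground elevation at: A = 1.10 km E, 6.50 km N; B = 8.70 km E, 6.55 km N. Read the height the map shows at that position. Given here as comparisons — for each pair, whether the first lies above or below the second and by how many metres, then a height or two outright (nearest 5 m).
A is above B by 210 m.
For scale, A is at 695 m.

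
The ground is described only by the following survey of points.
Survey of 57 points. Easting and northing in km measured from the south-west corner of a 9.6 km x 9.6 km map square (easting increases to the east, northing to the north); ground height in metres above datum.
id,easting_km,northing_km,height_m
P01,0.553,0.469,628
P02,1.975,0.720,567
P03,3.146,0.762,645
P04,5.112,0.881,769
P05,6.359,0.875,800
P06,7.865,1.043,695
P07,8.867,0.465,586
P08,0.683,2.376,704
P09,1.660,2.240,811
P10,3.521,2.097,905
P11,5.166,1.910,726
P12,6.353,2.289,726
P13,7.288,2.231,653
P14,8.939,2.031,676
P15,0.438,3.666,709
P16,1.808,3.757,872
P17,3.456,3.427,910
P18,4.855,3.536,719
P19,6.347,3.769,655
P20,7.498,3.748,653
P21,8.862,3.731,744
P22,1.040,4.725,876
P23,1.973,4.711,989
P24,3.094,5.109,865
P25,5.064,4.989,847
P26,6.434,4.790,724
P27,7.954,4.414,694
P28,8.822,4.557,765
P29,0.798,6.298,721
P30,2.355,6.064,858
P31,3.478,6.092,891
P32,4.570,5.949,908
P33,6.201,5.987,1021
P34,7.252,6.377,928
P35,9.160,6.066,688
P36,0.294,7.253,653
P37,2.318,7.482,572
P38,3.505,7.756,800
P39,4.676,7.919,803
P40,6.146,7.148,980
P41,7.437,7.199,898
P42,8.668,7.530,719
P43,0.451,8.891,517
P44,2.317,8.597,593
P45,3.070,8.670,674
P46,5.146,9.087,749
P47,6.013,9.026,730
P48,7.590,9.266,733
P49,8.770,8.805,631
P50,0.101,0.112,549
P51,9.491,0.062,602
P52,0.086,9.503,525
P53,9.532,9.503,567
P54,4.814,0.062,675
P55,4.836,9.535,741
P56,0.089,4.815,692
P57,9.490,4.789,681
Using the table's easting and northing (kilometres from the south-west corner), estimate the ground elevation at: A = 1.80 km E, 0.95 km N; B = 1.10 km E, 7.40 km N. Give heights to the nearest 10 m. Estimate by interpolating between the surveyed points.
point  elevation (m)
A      570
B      660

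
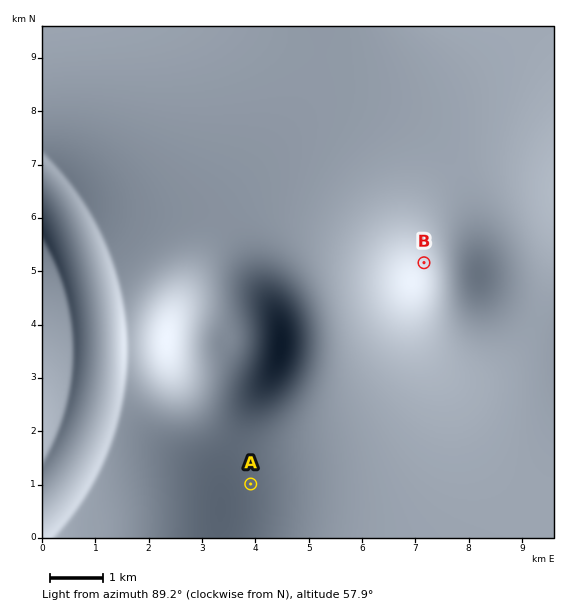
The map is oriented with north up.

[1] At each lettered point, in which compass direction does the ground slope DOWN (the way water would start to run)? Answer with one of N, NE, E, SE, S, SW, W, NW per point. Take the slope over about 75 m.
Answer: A W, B SE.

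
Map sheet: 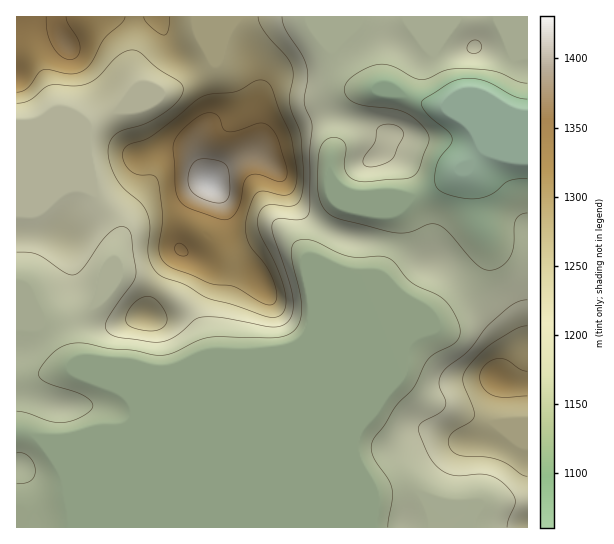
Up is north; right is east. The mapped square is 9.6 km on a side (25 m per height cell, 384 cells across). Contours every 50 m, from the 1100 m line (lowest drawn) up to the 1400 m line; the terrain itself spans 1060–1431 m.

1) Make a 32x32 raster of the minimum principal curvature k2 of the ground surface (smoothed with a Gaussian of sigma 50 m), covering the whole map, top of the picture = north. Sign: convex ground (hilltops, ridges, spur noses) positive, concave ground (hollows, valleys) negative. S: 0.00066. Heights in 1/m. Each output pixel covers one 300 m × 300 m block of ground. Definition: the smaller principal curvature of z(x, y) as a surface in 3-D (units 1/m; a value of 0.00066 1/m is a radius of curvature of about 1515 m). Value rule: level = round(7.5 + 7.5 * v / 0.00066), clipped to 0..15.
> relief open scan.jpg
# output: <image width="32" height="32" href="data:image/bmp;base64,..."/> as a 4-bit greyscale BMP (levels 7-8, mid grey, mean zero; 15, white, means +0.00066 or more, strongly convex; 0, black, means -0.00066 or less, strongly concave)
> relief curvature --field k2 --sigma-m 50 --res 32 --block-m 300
<image width="32" height="32" href="data:image/bmp;base64,Qk12AgAAAAAAAHYAAAAoAAAAIAAAACAAAAABAAQAAAAAAAACAAATCwAAEwsAABAAAAAAAAAAAAAAABEREQAiIiIAMzMzAERERABVVVUAZmZmAHd3dwCIiIgAmZmZAKqqqgC7u7sAzMzMAN3d3QDu7u4A////AHiGd3d3d3d3d3d3OJZ3dUp3dnd3d3d3d3d3dzZ2ZmUyd2d3d3d3d3d3d3c2ZVVERpdXd3d3d3d3d3d1V2ZnZWmlZ3d3d3d3d3d3c5hmeYd3Q1V3d3d3d3d3d3OXdXqIZ0VlNFd3d3d3d3d1R5ZnVVV3mXd2d3d3d3d3d0aGQ0REd3hkV3d3d3d3d3dzZWZpl2VEV3d3d3d3d3d3dzaGfJaHU0IQESZ3d3d3d3dVVXp2h2VFVWZTMyACd3d3ZUM2eHd3ZnmoZWZEYEd3d3dFRGh2ZlNsxjNWabMHd3d2R2ZmdnhkJkAEhnqxF3d3NGZmd1ZnZiMAR4V5gFd3c3l3Zndmd3RESZd1eFBjIzV5l2ZmdpmFM2ymVlYQJZhmeIhlV3aYdlJHUjVDA1aIdmd3VGhld3ZTRSJVQAUzECNYh1Z5d1dkRkZYqkBmIGZ3RXdmd3d3Ymczq7cDuhABETM1Vnh3d1OZQnmVN6kQW5iXQ1ZCd3c0ulVmZnl2ECeIh1VFZ3d3RHdXl1V4lxE1eahnN3cld1MiRoiFZ3QlZ4qVIWd3MjNnViBIhndTRlMxAAZ2AbMzNnVBAkVnZjZCASdQAGqhWWNlR2RFZ5k1dlWJZGVoUoyURGmFZoeHNXdnd1enV2WJZWRnZHWHZDd3eHdlqEd2dVd1iFZ2ZURnd3dndERn"/>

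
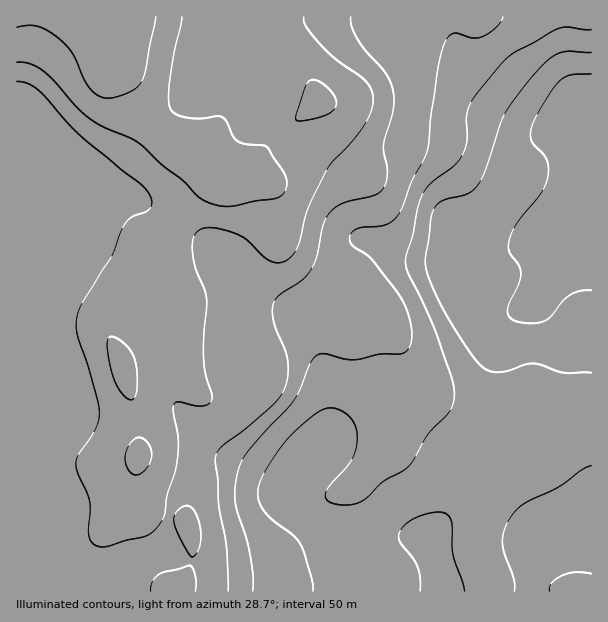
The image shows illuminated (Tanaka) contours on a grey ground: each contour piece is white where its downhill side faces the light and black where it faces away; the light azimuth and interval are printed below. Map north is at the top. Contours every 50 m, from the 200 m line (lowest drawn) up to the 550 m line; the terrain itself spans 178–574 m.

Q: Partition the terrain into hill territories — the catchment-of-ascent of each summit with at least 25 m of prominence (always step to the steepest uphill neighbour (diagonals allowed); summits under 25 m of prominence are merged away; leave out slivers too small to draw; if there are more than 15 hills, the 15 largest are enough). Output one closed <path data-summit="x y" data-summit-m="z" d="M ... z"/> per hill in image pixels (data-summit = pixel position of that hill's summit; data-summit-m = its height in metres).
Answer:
<path data-summit="87 17" data-summit-m="574" d="M591 16l-575 1 1 575 19-1 0-55 7-18-1-18-11-23-7-25 2-12 0-71 42-103 12-19 25 13 20 16 7 8 25 61 12 47 19 28 27 28 61 32 6 5 8 22-7-7-5-12-11-7-39-13-21 2-19 12-13 16-5 11-4 27-4 12-30 16-20 20-5 8 485-1z"/><path data-summit="123 368" data-summit-m="513" d="M80 247l-12 19-42 103 0 71-2 12 7 25 12 29 0 12-7 18-2 43 2 13 69 0 27-28 30-16 4-12 4-27 5-11 13-16 19-12 21-2 39 13 11 7 5 12 6 6-6-18-7-8-61-32-27-28-19-28-12-47-25-61-7-8-20-16z"/>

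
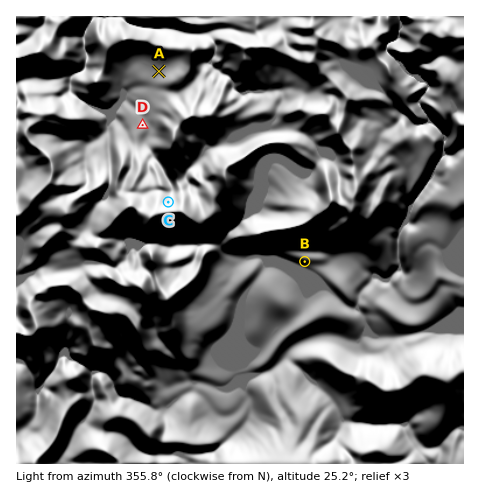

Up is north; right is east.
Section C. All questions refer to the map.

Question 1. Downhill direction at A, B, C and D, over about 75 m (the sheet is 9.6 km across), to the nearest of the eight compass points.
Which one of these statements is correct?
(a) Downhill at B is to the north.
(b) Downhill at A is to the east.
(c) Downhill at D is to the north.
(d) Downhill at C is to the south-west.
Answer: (c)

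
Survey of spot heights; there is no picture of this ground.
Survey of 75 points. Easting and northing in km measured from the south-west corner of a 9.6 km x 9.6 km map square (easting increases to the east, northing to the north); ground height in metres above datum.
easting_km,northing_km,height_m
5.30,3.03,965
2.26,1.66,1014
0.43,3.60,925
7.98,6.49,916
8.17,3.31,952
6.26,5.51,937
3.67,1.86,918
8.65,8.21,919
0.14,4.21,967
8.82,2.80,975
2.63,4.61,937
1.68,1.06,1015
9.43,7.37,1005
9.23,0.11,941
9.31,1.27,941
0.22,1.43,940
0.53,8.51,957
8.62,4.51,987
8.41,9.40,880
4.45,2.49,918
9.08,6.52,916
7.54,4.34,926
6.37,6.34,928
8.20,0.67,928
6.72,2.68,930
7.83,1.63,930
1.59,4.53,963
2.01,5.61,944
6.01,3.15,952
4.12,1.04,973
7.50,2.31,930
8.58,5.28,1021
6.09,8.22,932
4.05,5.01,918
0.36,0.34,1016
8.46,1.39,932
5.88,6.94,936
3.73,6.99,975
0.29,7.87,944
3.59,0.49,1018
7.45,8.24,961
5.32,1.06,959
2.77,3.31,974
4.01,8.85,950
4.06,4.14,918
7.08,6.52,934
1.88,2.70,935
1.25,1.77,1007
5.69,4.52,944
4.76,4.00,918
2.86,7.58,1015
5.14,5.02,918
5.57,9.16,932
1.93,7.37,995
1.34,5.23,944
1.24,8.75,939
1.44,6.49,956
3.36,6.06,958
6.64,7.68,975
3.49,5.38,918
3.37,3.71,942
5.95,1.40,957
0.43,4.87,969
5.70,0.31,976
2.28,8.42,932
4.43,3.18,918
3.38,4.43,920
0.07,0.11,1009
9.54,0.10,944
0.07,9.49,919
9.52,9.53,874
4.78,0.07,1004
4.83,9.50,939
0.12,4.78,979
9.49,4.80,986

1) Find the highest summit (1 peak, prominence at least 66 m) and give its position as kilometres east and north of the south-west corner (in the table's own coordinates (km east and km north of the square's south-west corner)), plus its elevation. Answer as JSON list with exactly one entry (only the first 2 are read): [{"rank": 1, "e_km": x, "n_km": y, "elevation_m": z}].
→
[{"rank": 1, "e_km": 8.64, "n_km": 5.09, "elevation_m": 1031}]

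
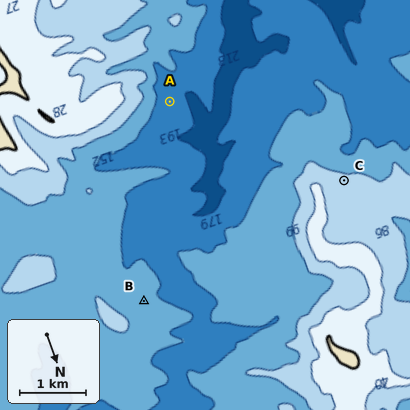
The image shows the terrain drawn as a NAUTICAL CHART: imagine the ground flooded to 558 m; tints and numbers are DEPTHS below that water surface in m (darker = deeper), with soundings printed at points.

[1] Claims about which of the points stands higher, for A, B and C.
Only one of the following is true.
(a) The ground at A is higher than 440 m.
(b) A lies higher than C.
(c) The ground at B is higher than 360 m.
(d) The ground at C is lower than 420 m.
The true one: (c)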